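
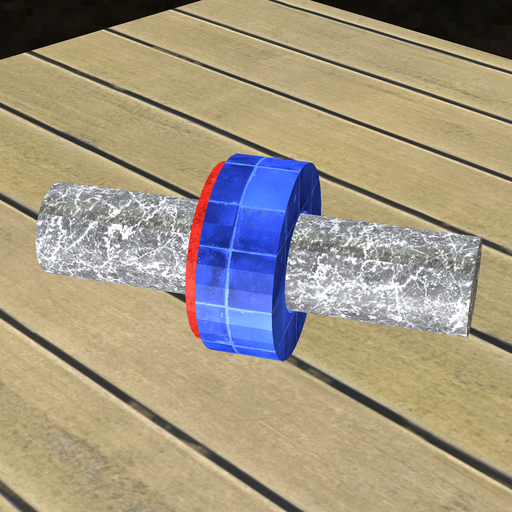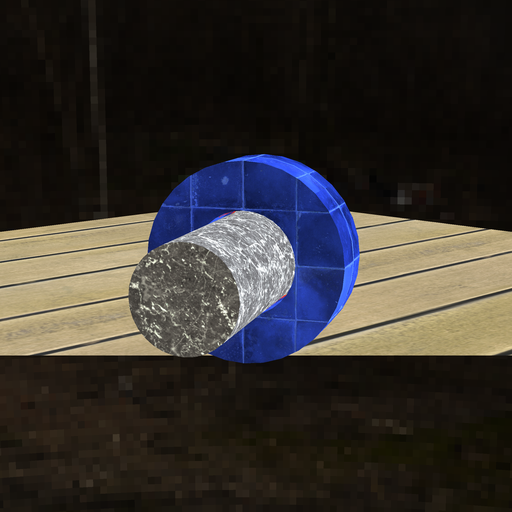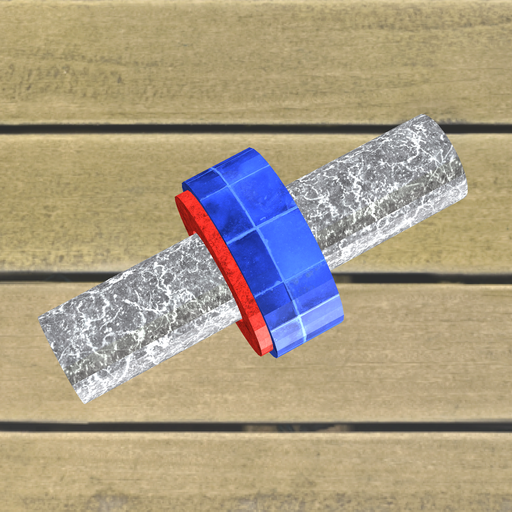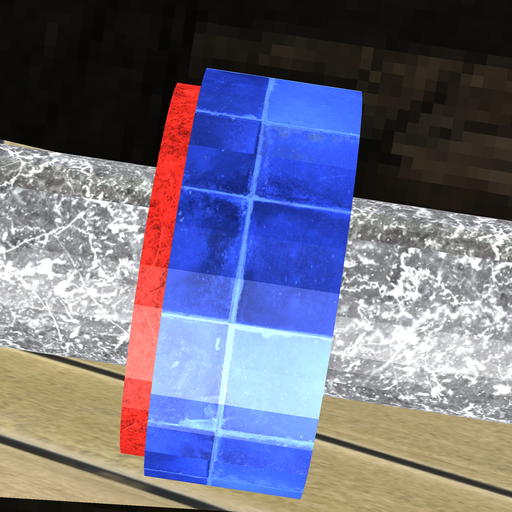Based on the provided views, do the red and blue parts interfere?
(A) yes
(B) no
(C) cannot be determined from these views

(A) yes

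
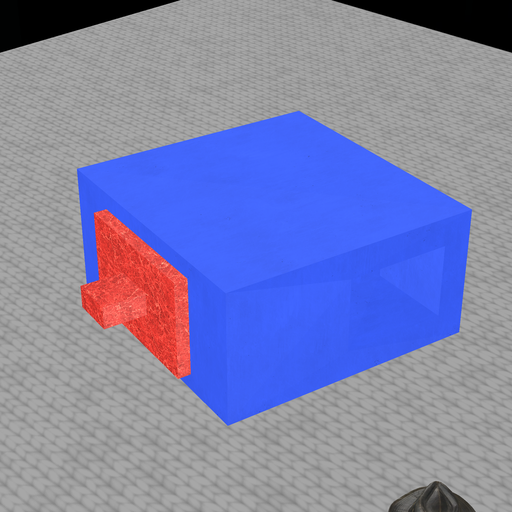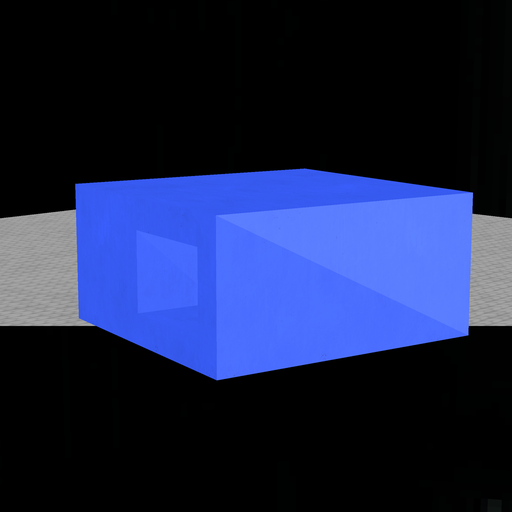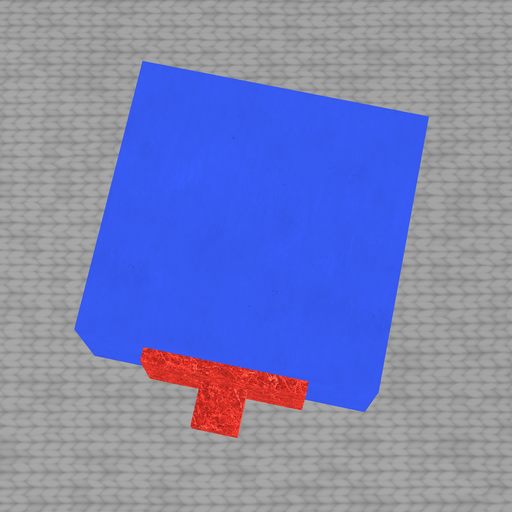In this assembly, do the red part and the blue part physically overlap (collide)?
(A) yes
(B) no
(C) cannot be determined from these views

(C) cannot be determined from these views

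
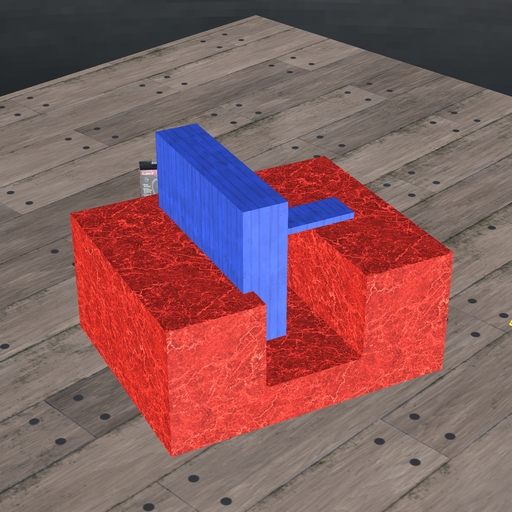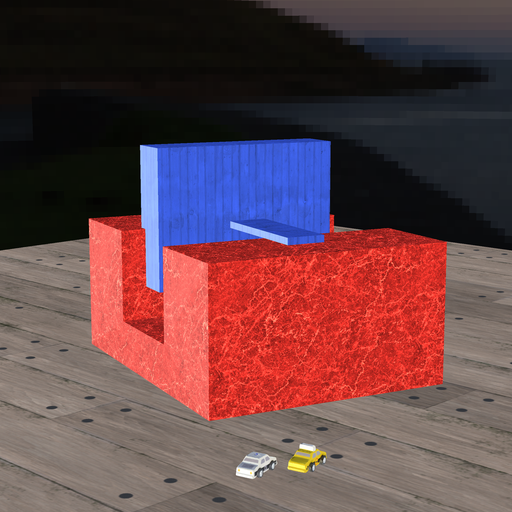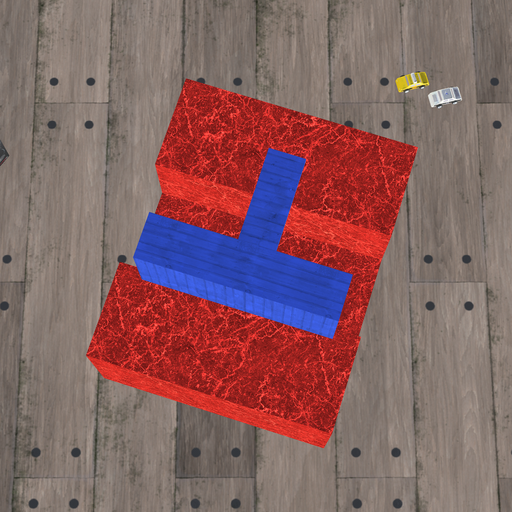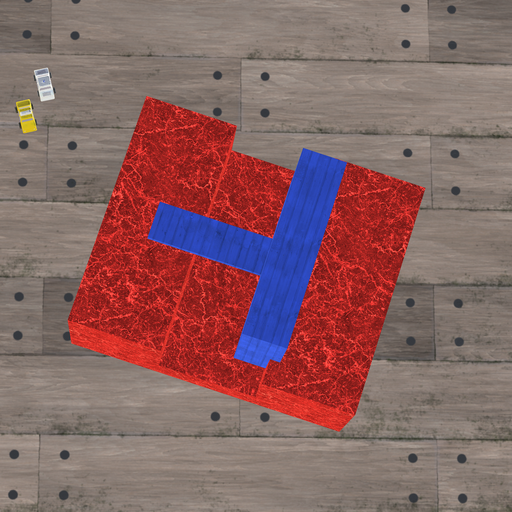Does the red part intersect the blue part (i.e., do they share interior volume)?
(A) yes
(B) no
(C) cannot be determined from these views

(A) yes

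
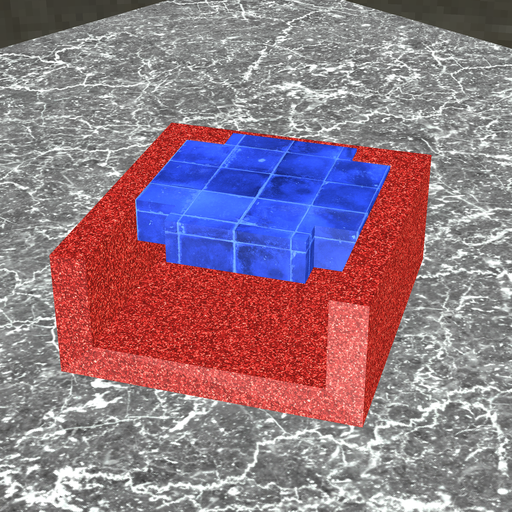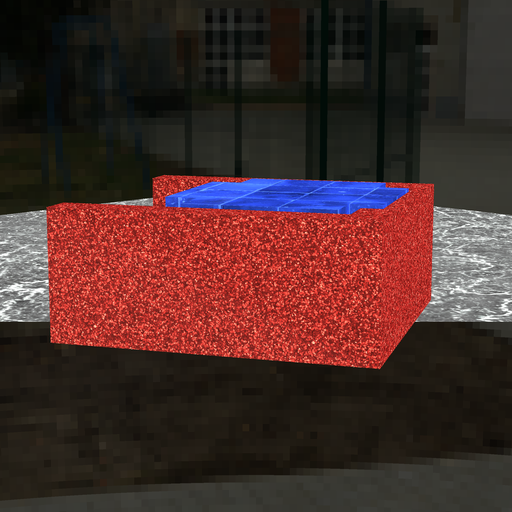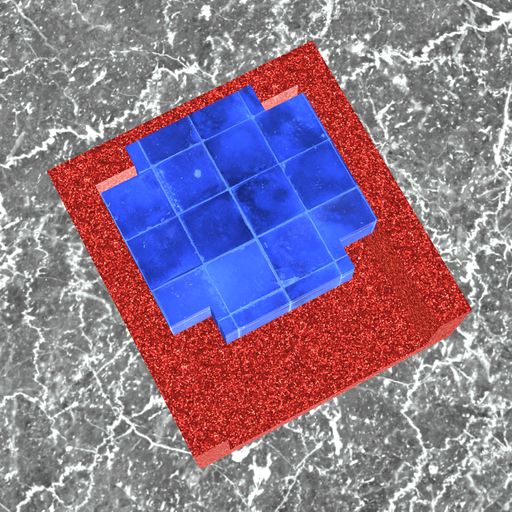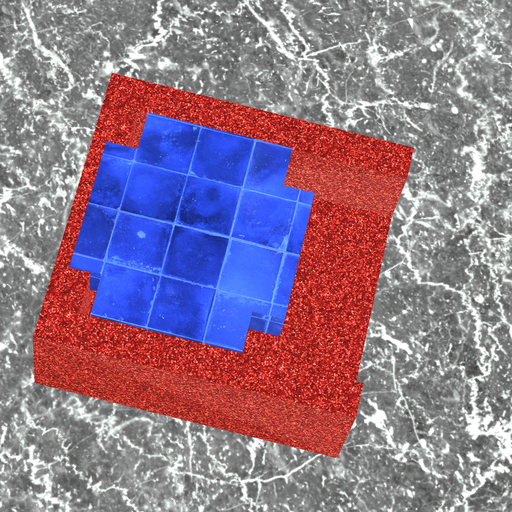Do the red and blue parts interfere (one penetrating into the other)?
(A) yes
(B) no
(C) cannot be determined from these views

(A) yes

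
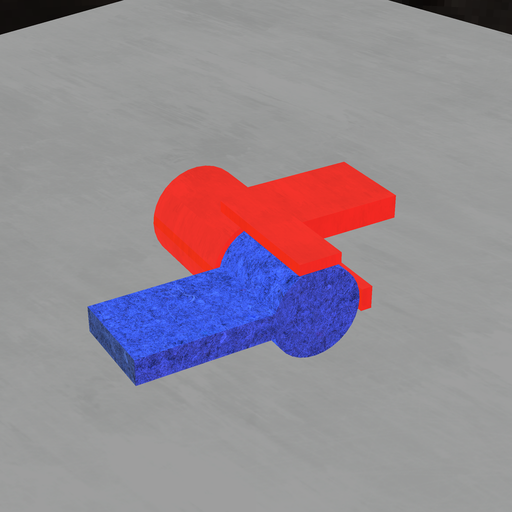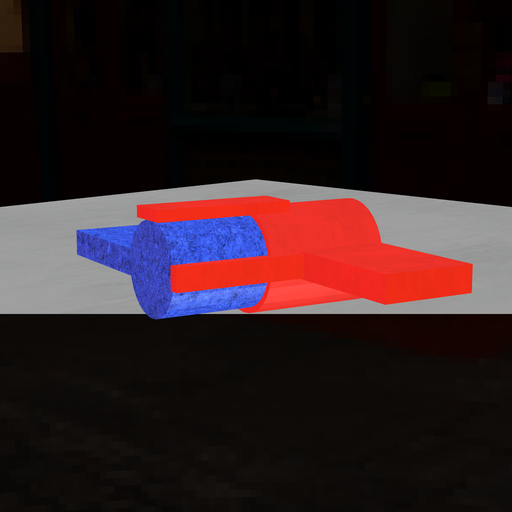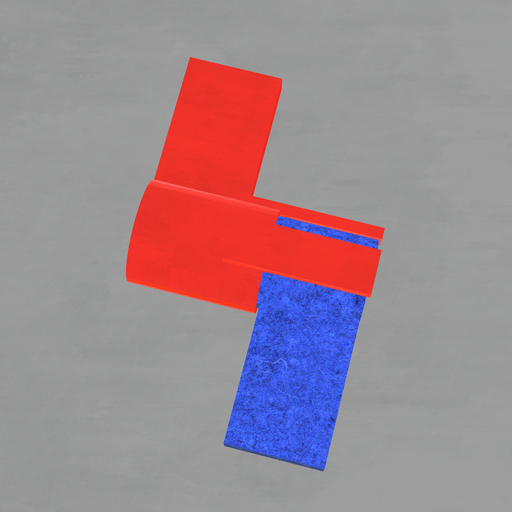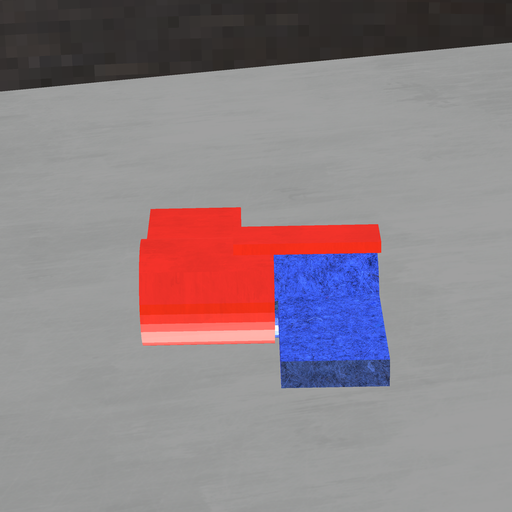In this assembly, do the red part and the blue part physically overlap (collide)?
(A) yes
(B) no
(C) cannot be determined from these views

(A) yes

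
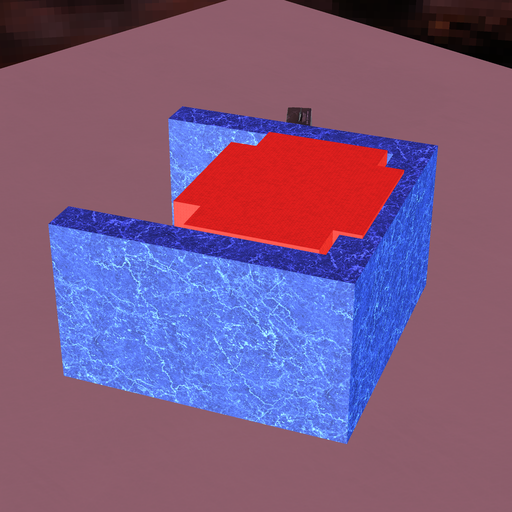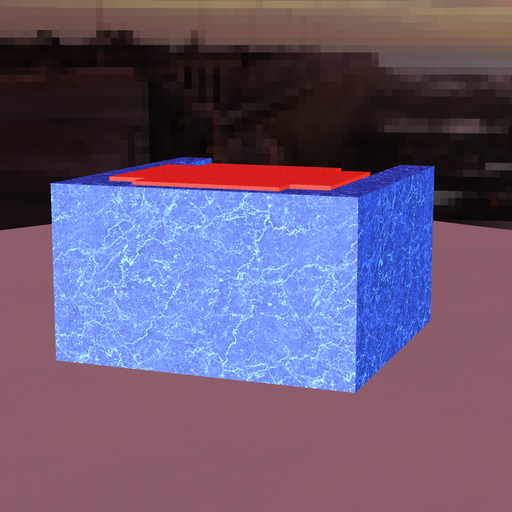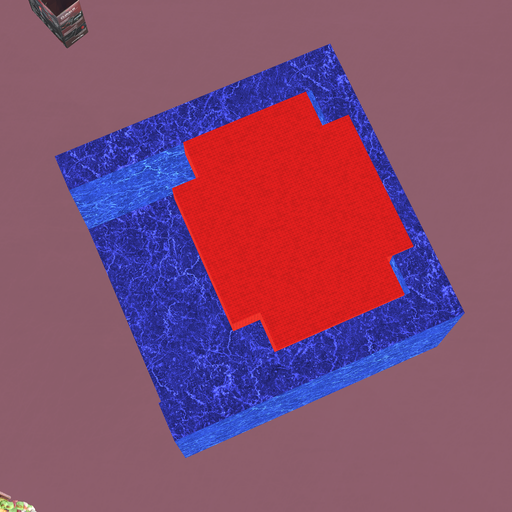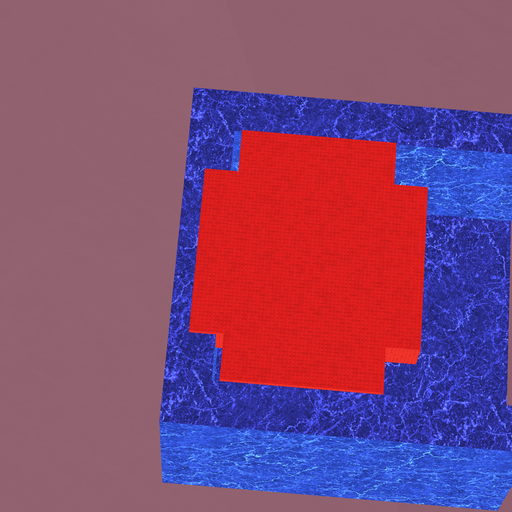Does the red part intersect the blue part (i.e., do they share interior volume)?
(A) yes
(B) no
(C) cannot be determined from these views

(A) yes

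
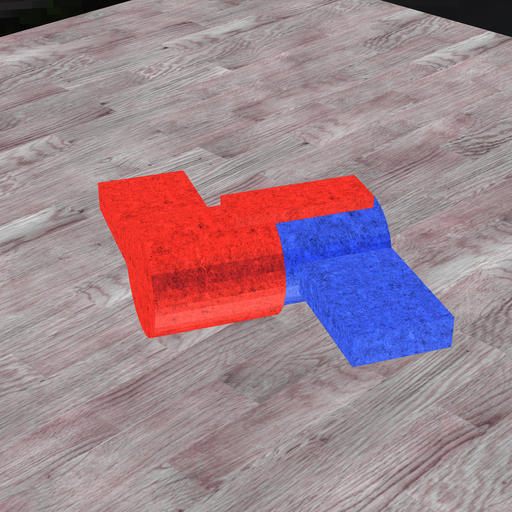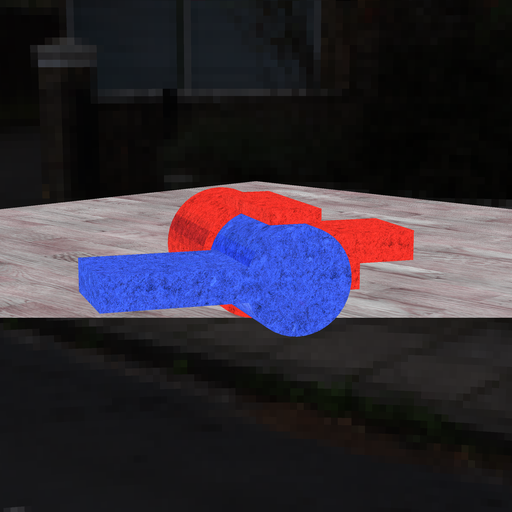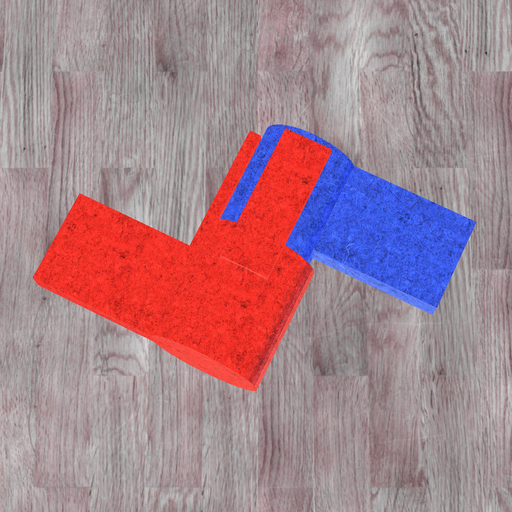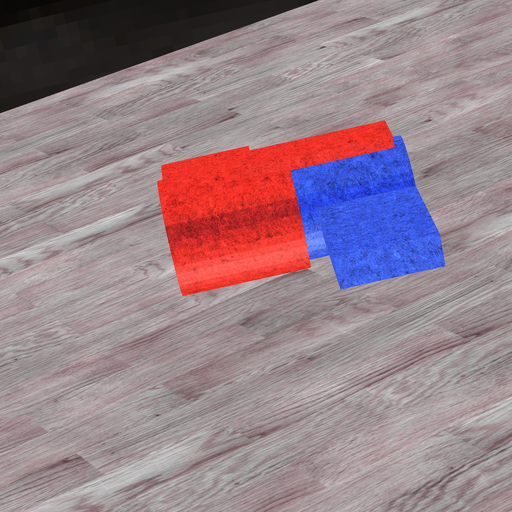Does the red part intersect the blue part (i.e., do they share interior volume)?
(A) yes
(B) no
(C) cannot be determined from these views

(A) yes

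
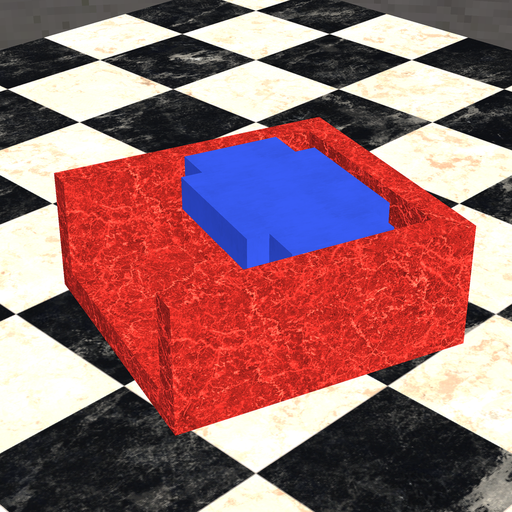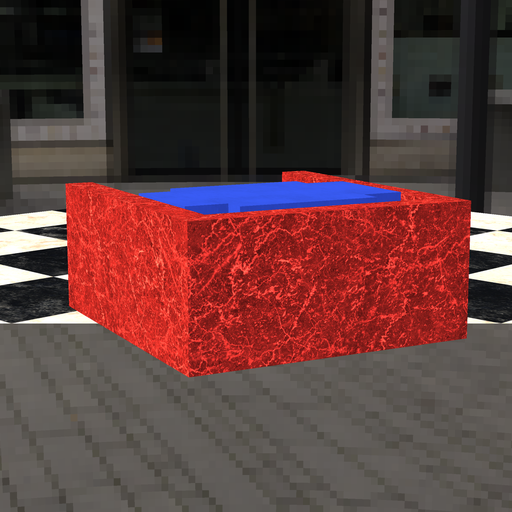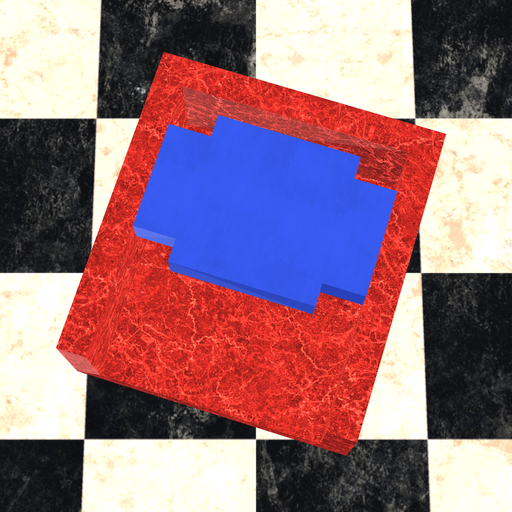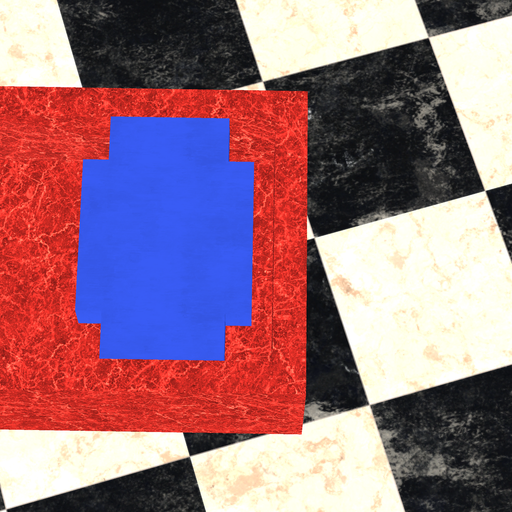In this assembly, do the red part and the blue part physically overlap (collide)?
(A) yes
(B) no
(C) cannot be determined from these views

(B) no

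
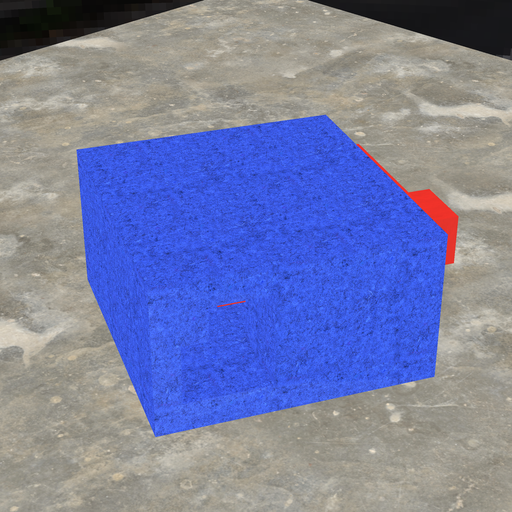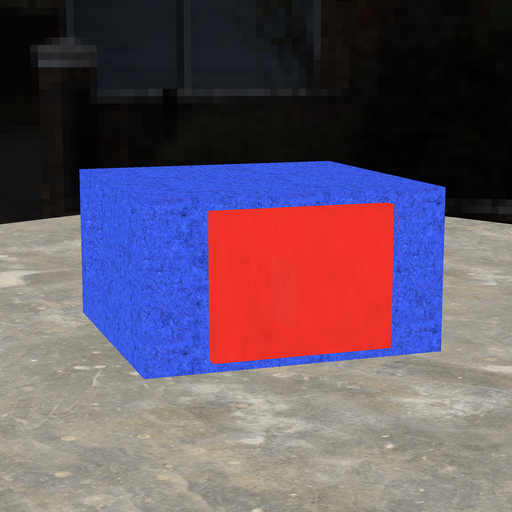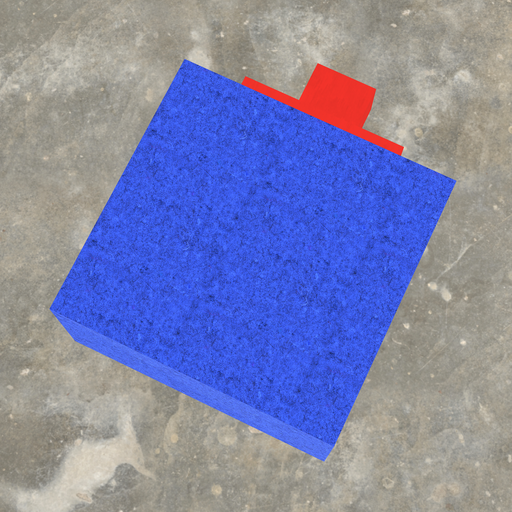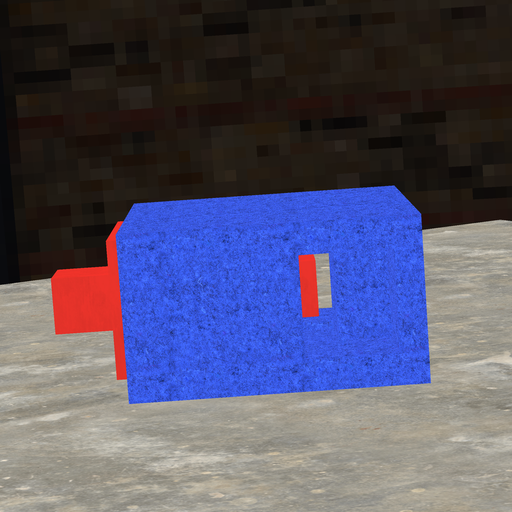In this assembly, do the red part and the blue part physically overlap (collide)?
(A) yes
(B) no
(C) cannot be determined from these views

(B) no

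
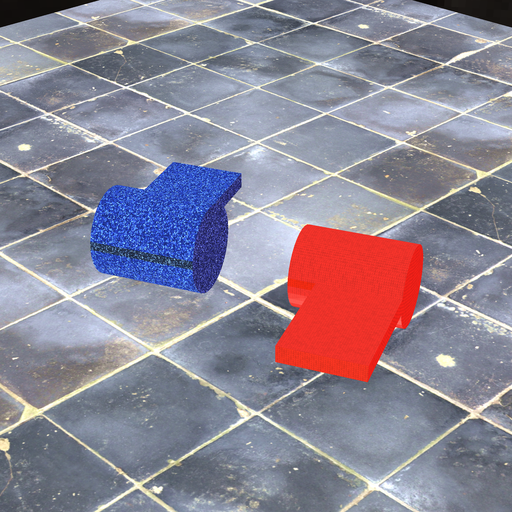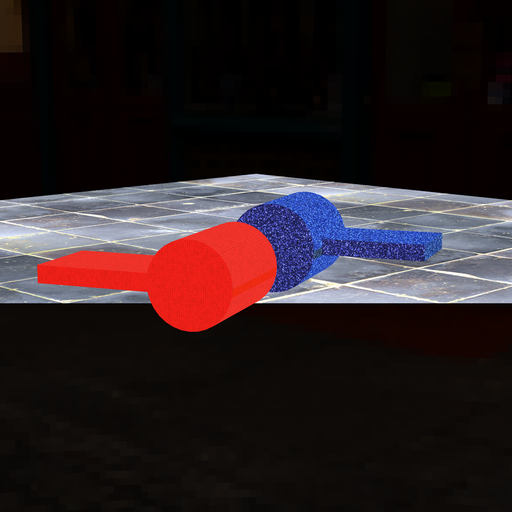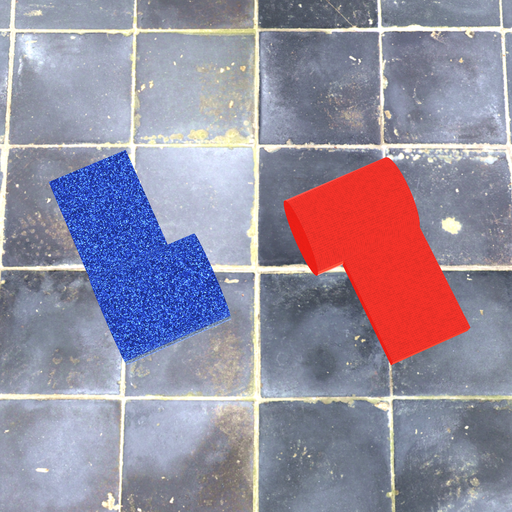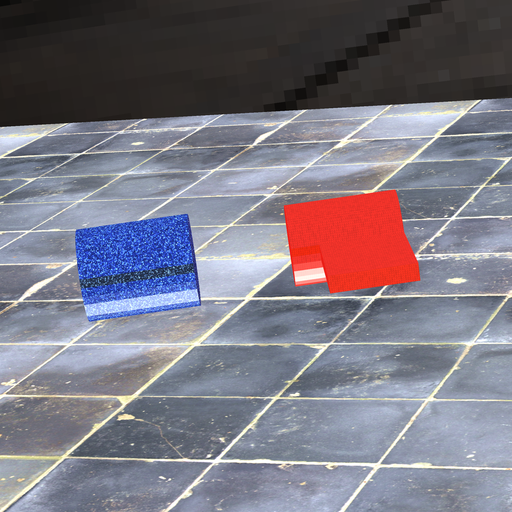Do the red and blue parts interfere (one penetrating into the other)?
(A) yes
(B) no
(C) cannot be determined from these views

(B) no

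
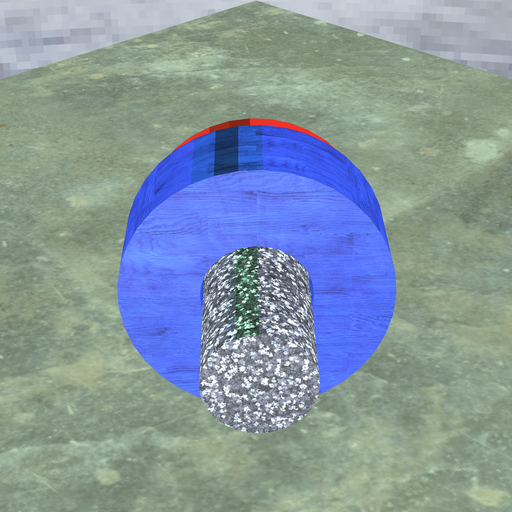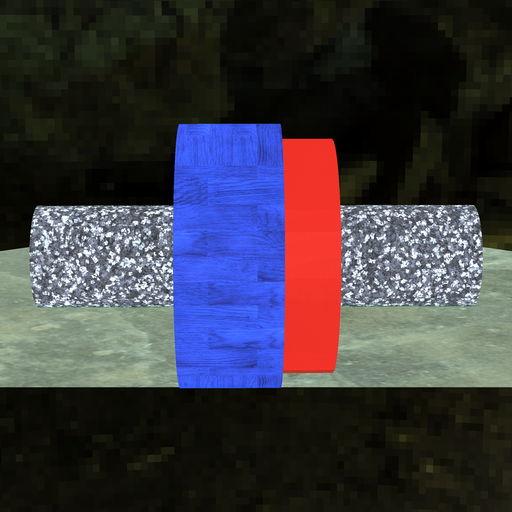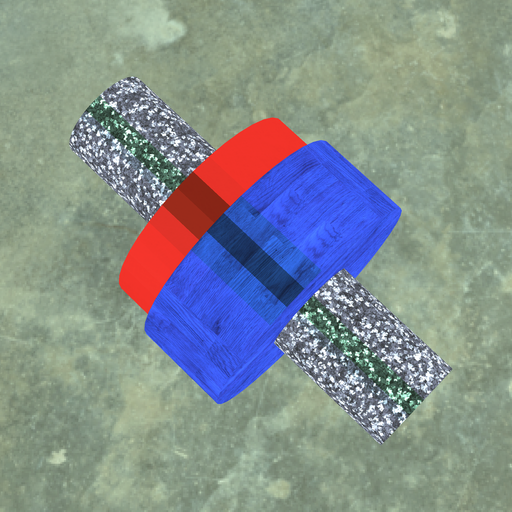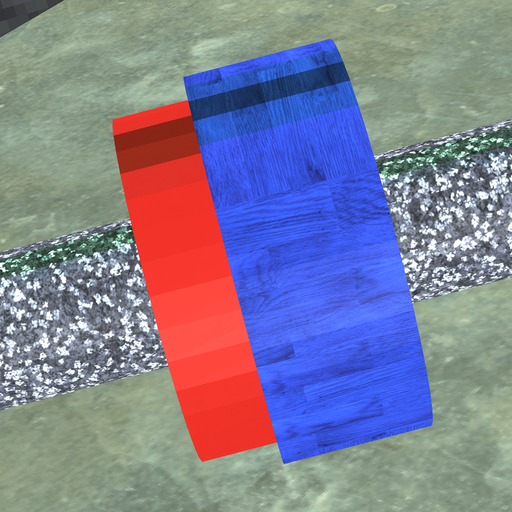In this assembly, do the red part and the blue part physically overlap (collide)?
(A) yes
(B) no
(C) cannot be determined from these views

(A) yes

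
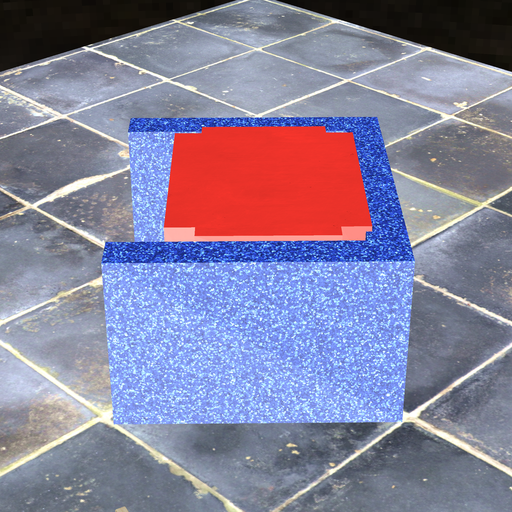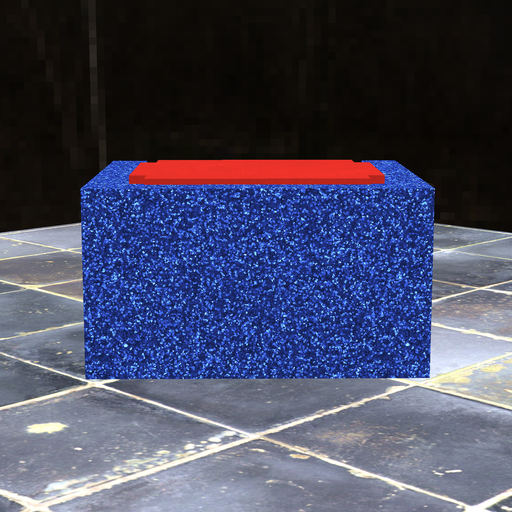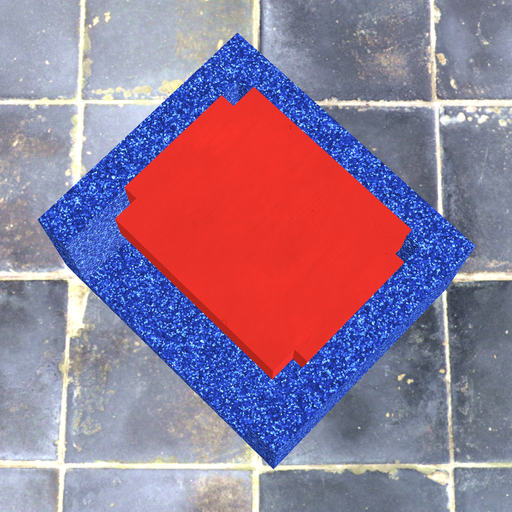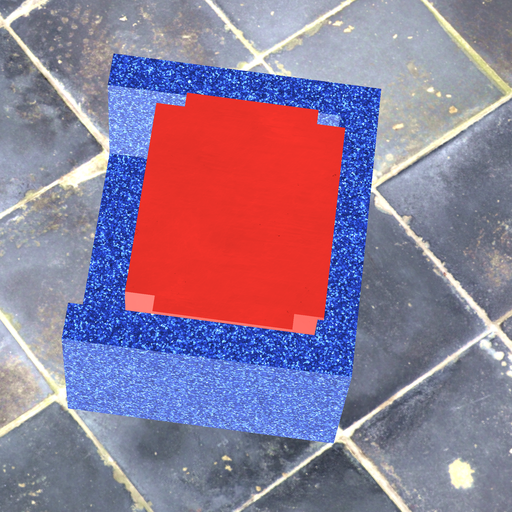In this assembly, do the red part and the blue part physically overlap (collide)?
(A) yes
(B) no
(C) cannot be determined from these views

(A) yes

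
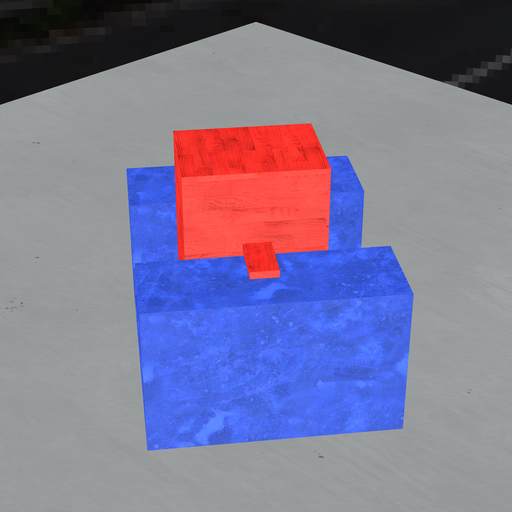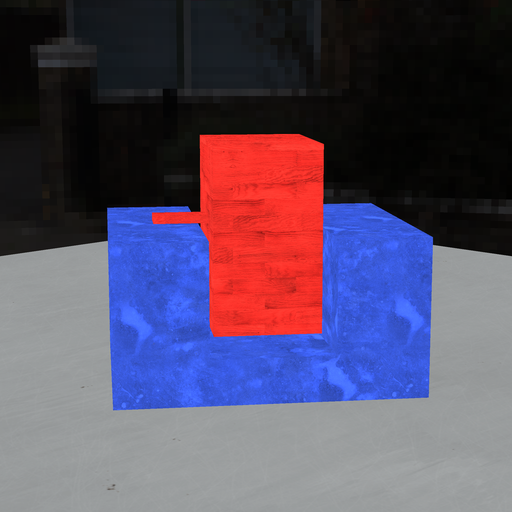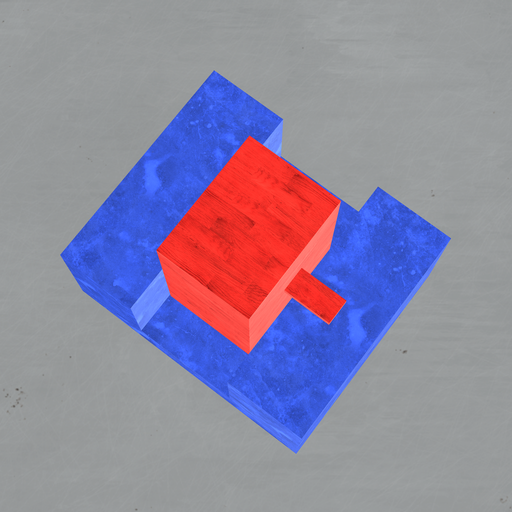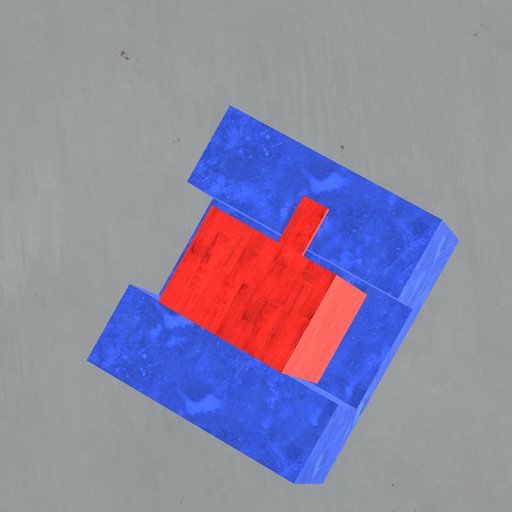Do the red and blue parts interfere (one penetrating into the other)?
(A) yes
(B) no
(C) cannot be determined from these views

(B) no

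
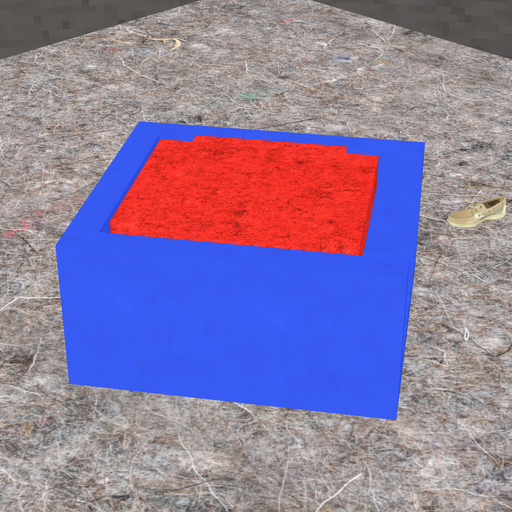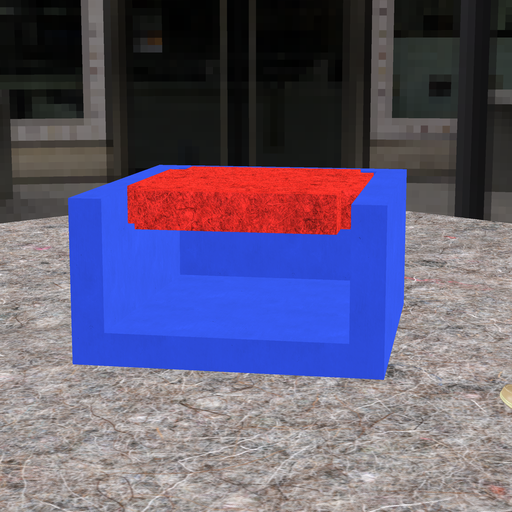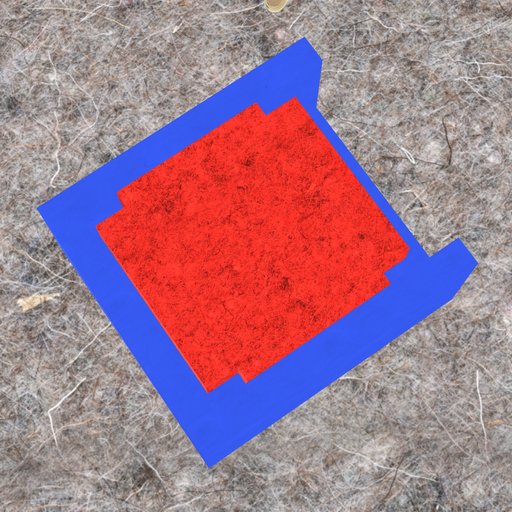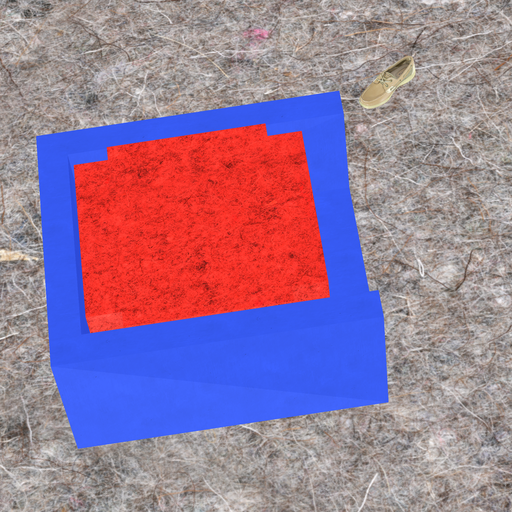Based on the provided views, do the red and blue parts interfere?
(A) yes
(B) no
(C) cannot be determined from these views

(B) no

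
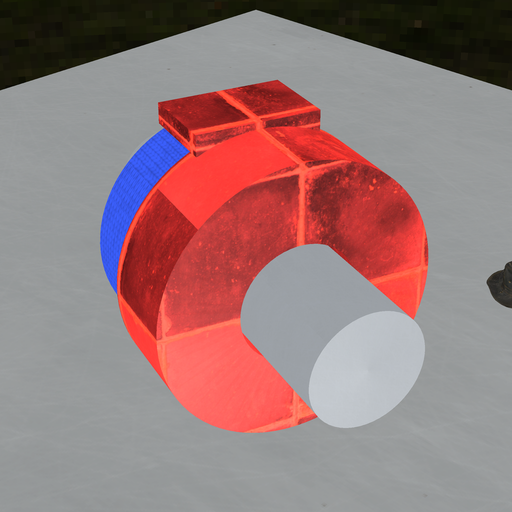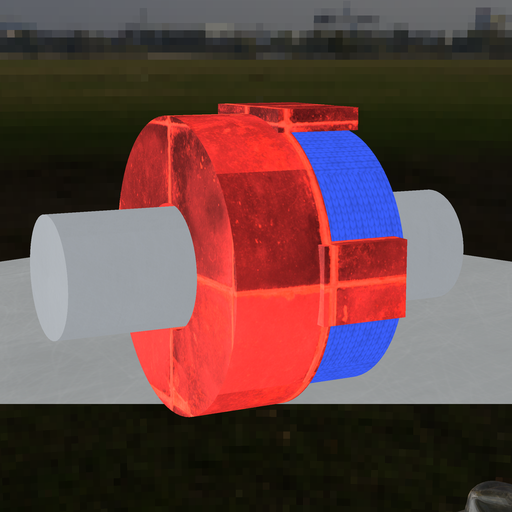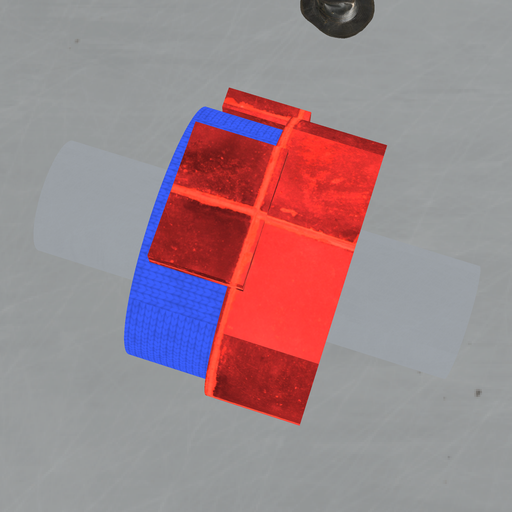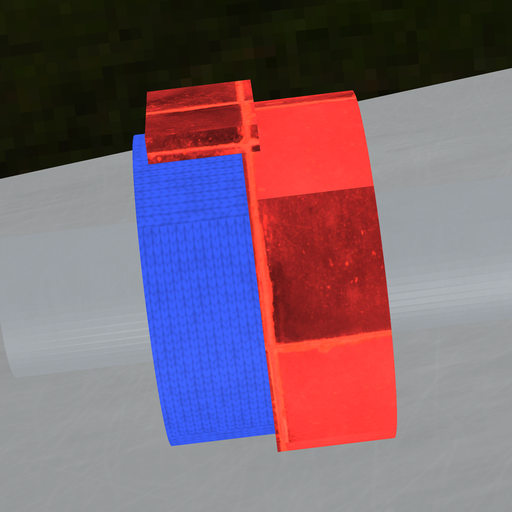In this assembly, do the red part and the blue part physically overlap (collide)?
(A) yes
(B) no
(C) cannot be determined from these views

(A) yes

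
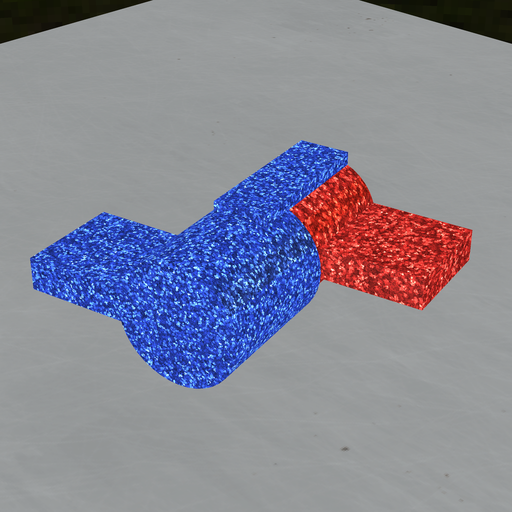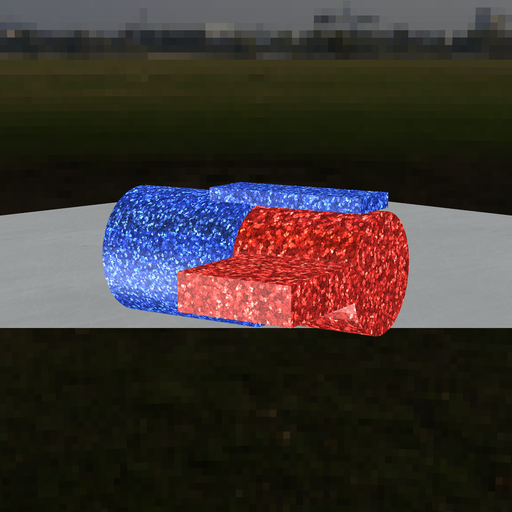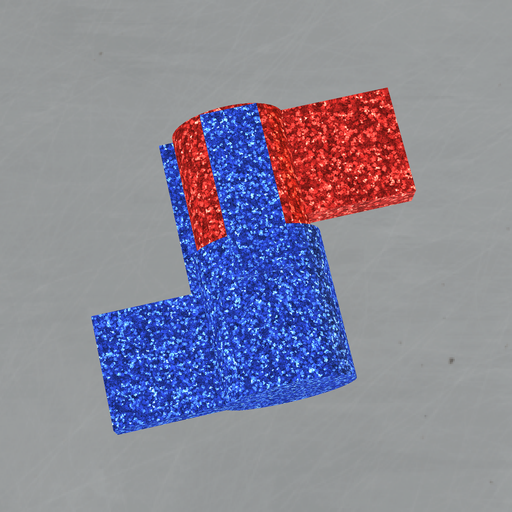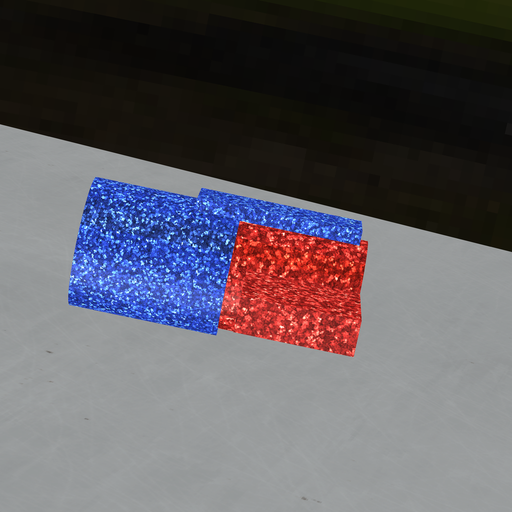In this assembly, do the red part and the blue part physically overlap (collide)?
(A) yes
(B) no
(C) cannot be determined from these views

(A) yes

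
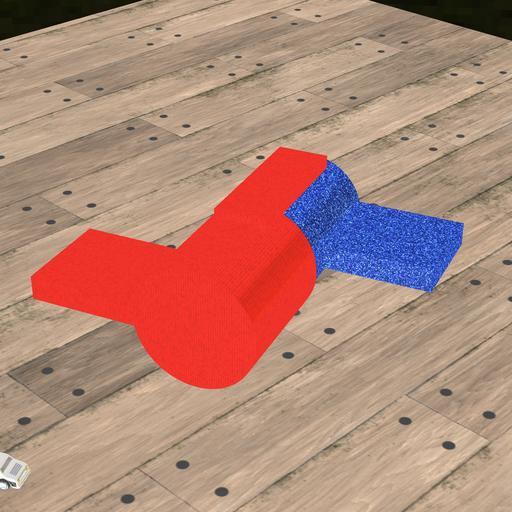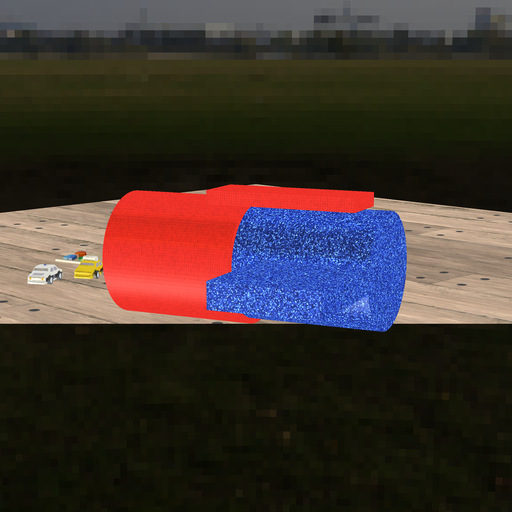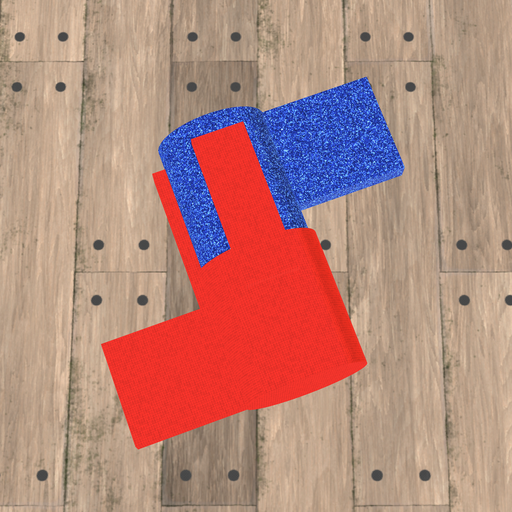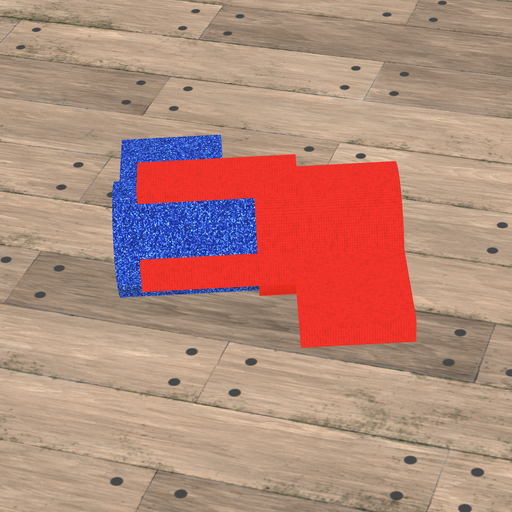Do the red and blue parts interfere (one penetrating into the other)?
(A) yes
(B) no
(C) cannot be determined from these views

(A) yes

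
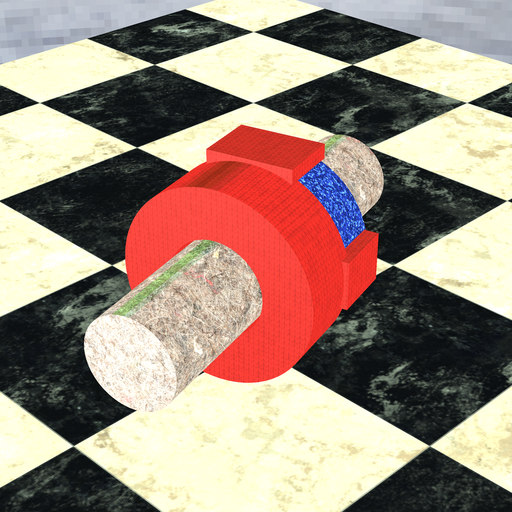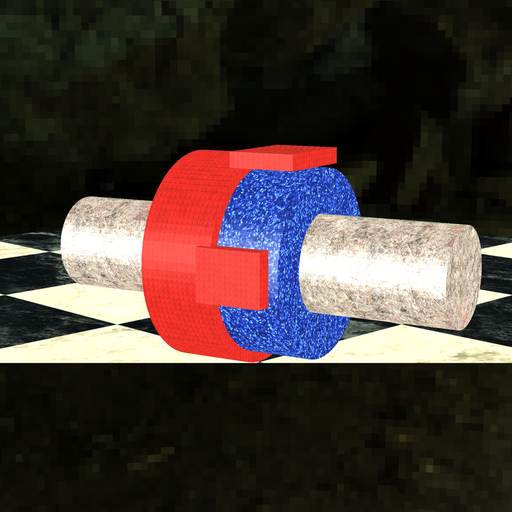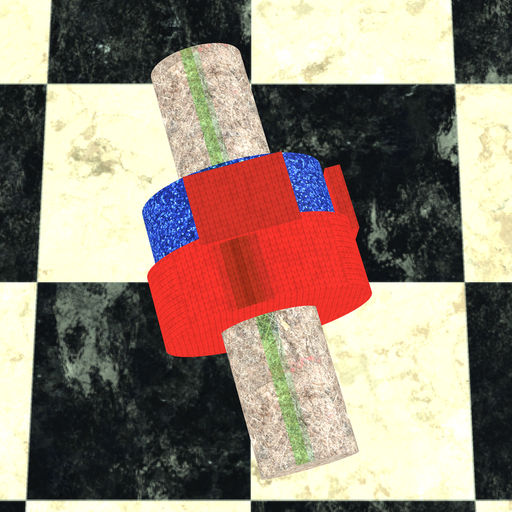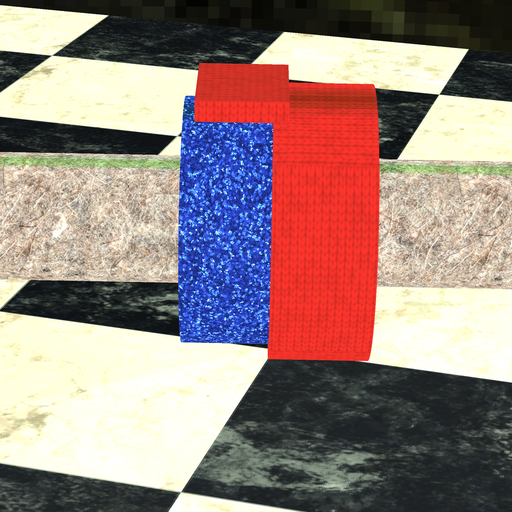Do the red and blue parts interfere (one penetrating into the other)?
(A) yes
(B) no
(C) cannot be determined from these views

(A) yes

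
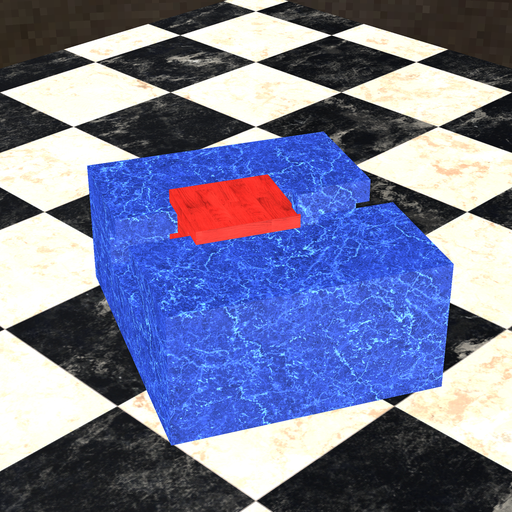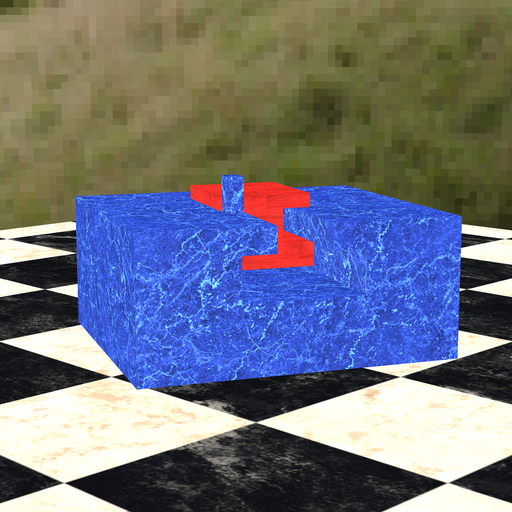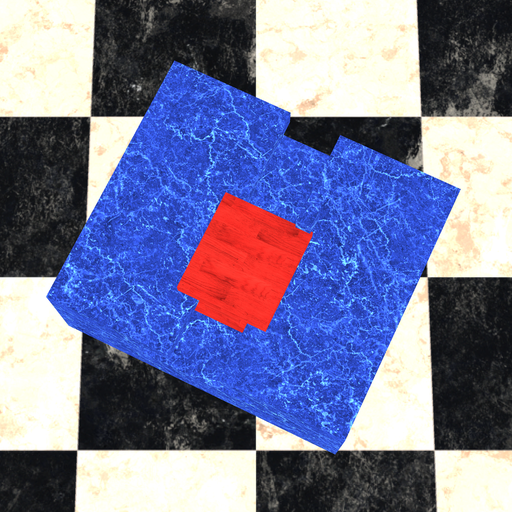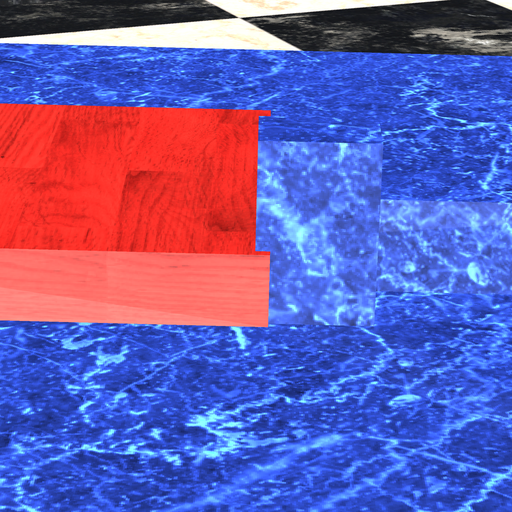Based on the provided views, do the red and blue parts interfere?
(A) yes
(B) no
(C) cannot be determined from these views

(A) yes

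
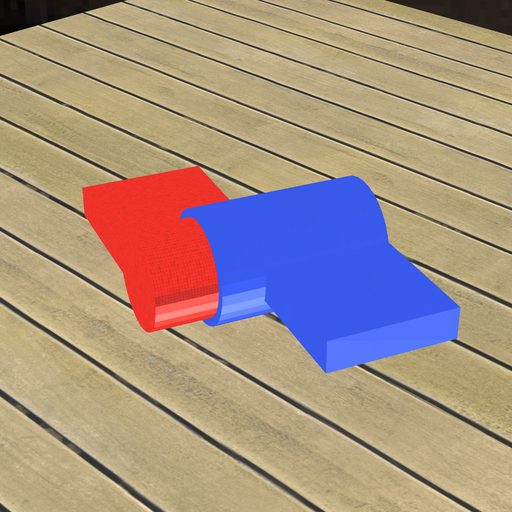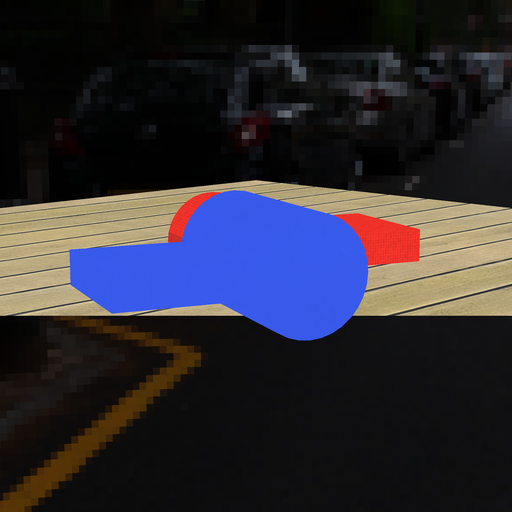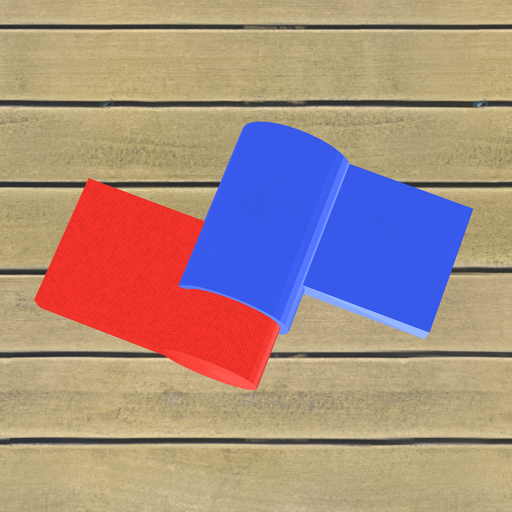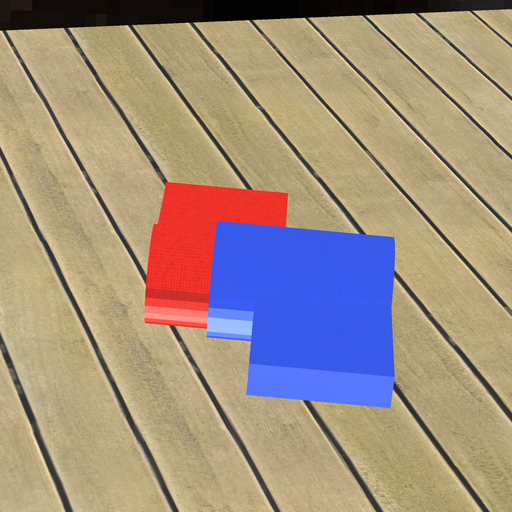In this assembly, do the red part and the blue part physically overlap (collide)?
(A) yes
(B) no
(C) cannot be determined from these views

(A) yes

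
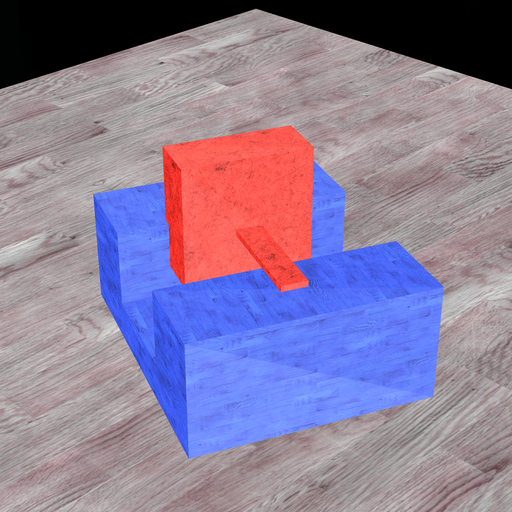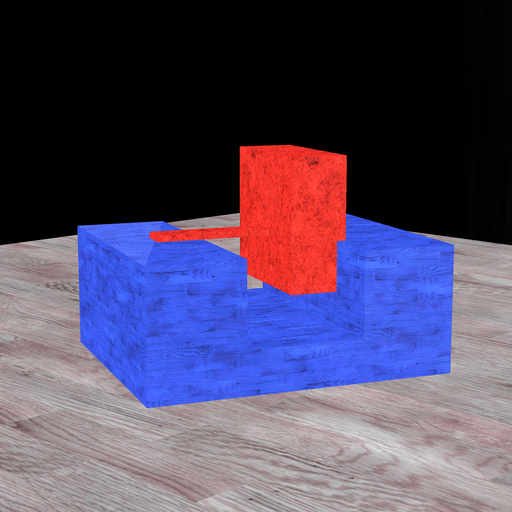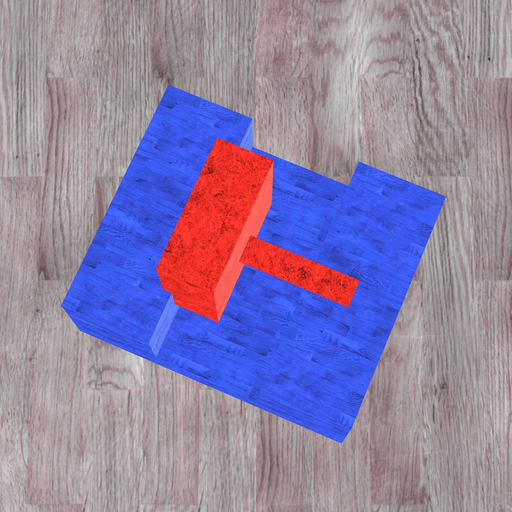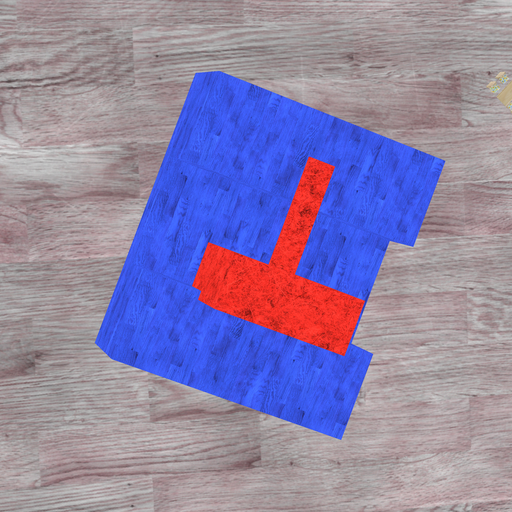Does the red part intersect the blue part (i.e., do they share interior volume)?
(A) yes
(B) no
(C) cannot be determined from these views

(A) yes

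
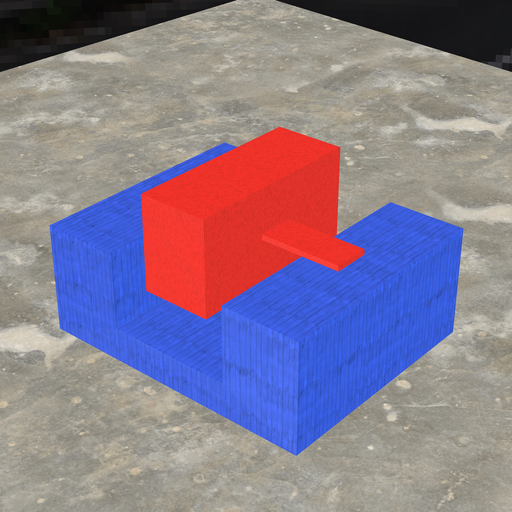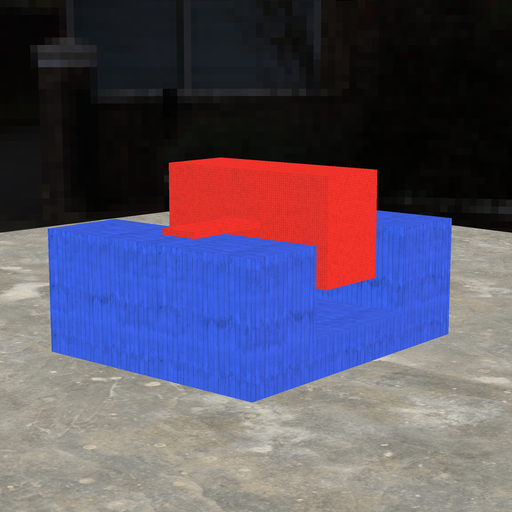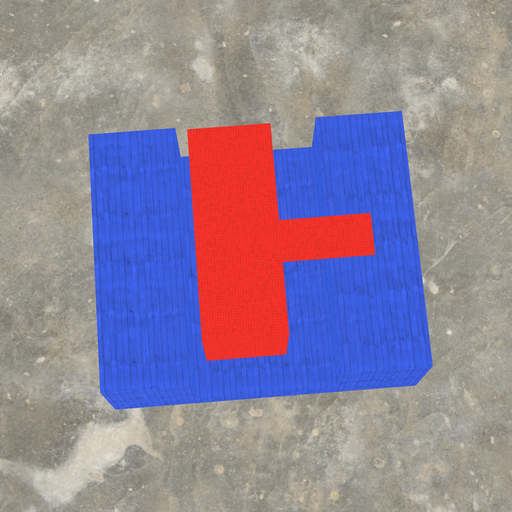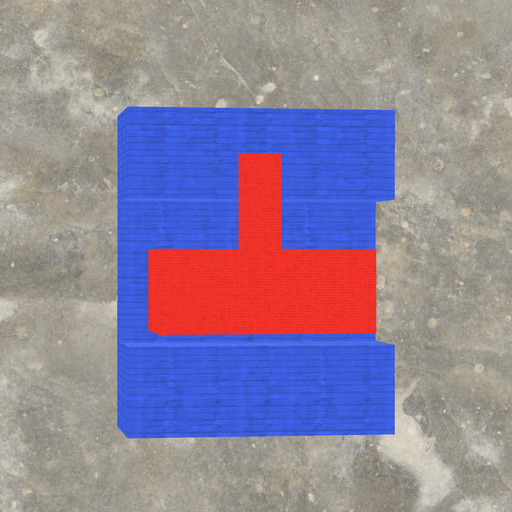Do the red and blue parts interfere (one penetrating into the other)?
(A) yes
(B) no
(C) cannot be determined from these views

(B) no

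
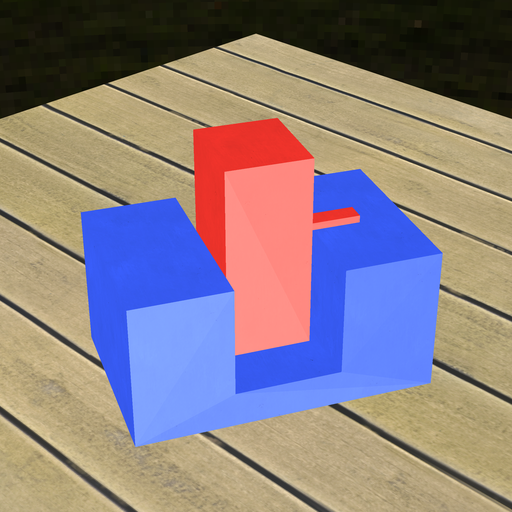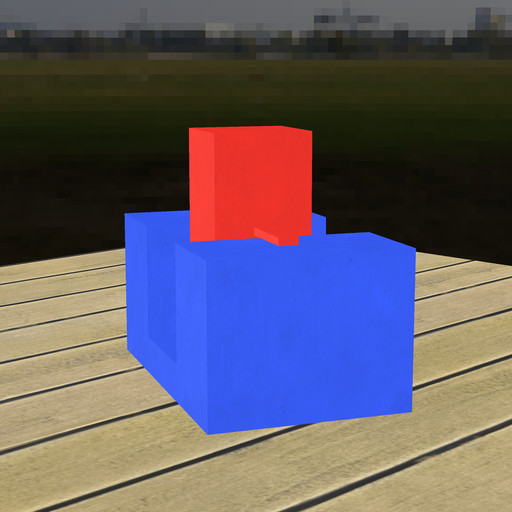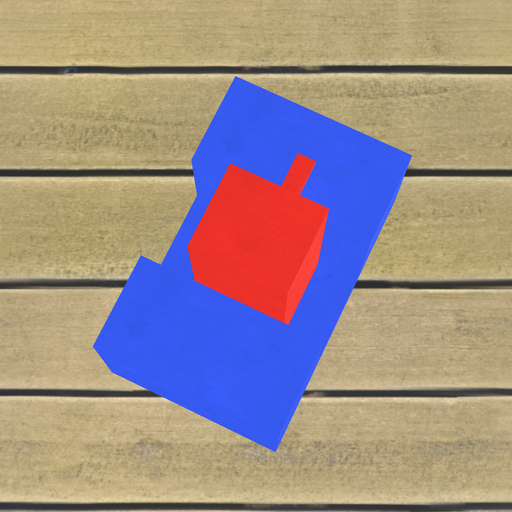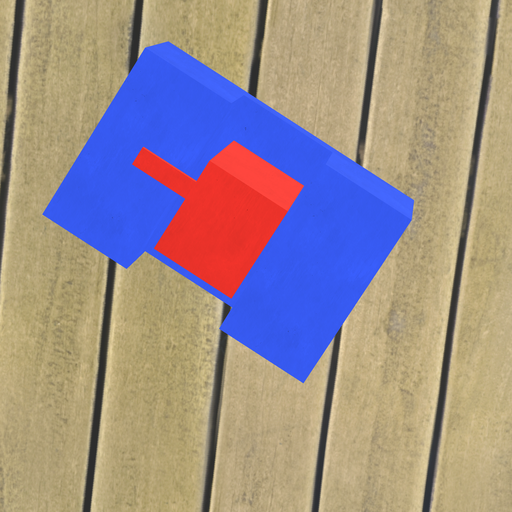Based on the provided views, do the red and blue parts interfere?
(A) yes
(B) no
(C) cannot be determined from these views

(B) no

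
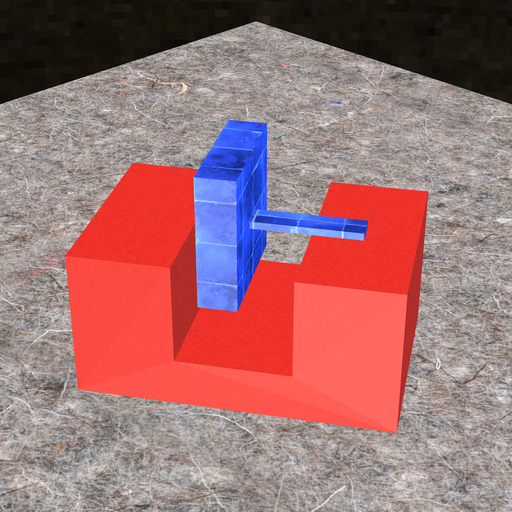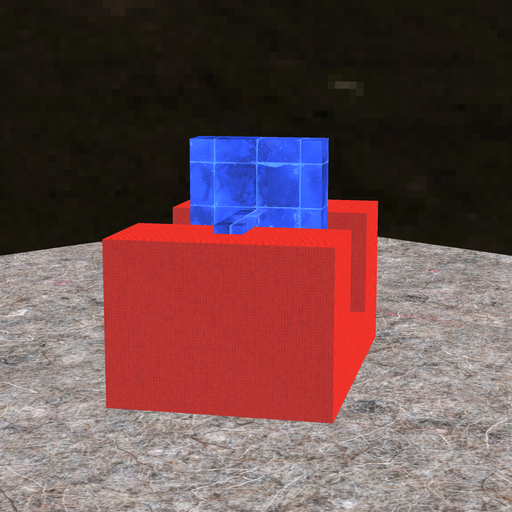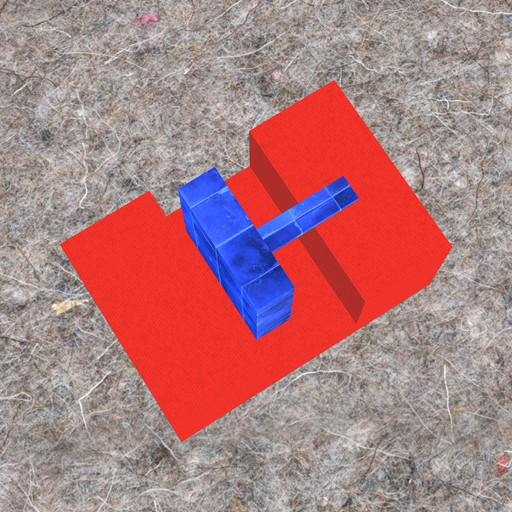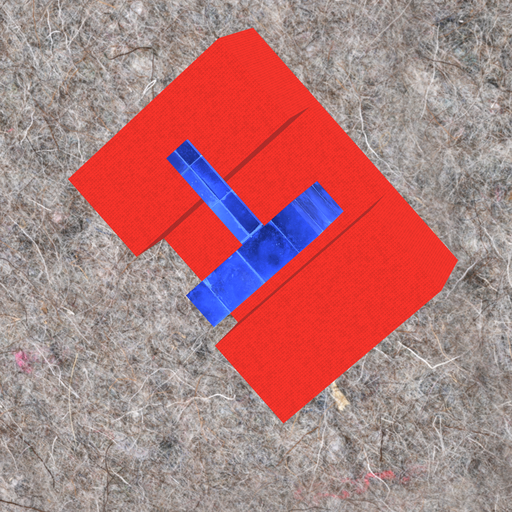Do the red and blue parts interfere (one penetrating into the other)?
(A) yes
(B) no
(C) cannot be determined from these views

(B) no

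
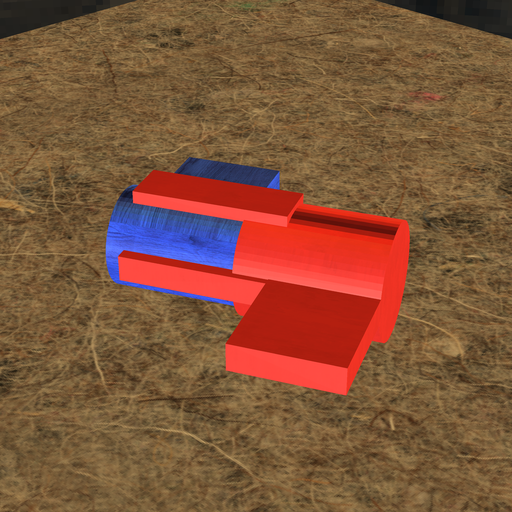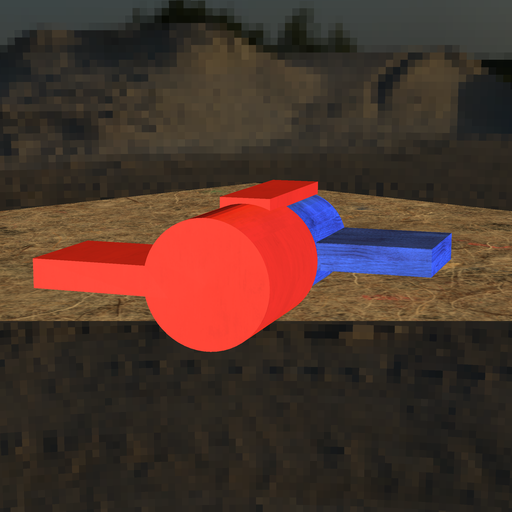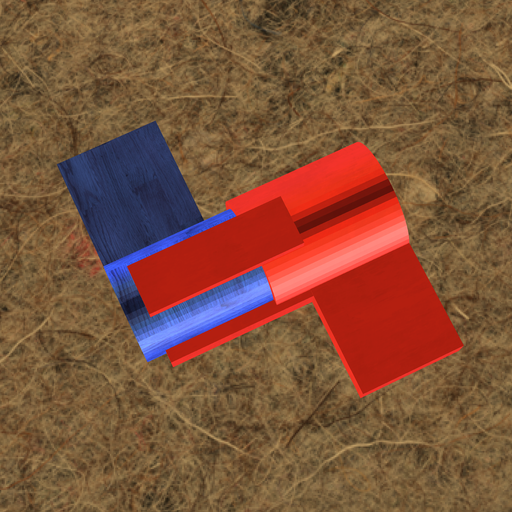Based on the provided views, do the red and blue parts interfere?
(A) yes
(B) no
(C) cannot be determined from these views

(A) yes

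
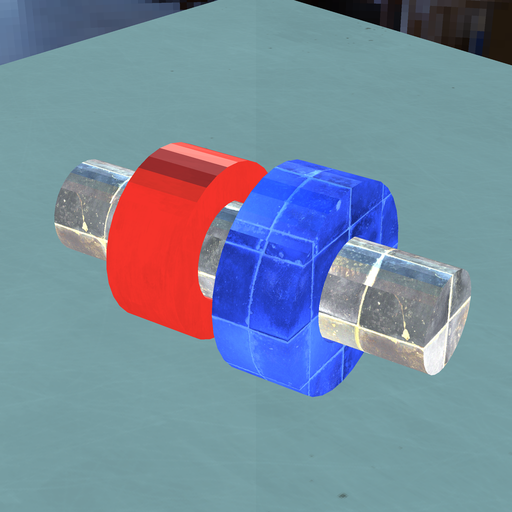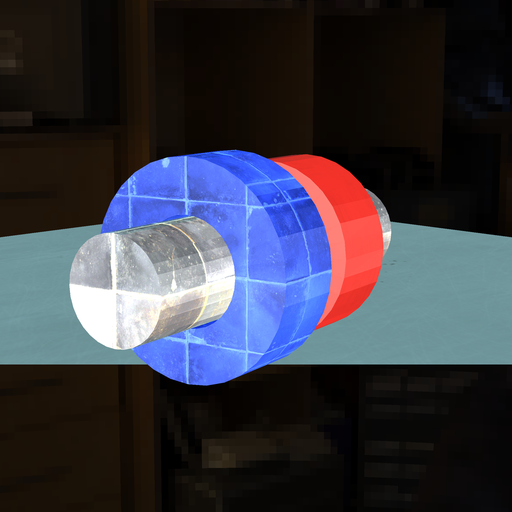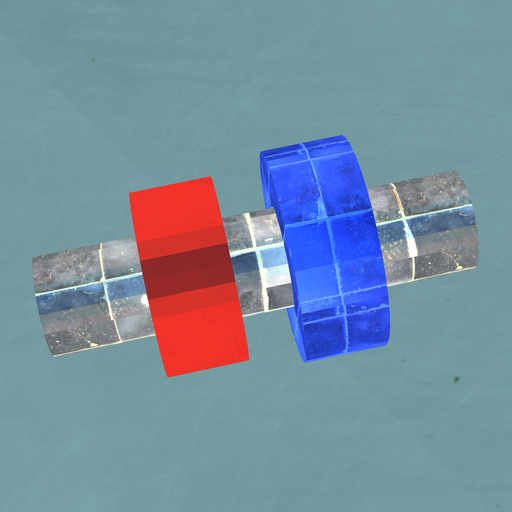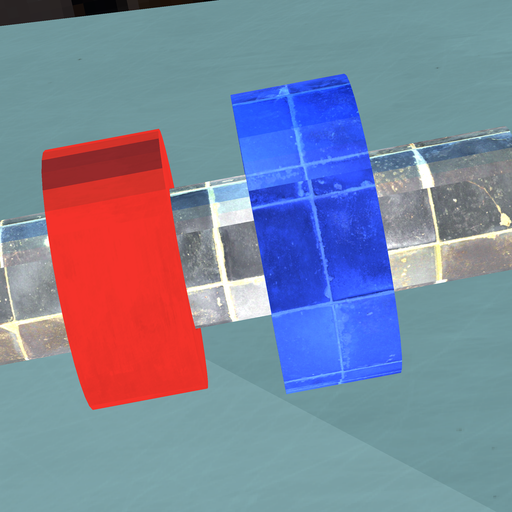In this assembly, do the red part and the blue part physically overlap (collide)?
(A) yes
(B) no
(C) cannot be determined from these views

(B) no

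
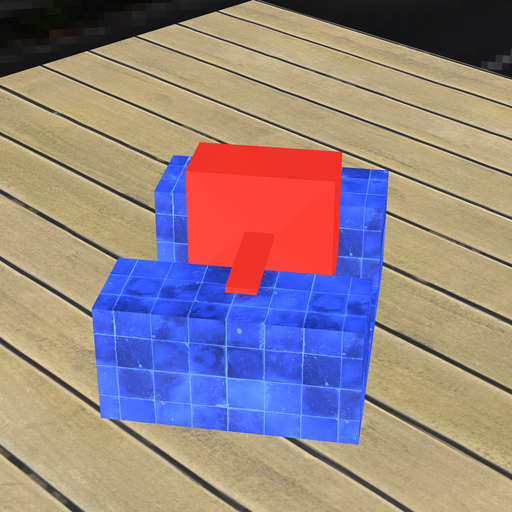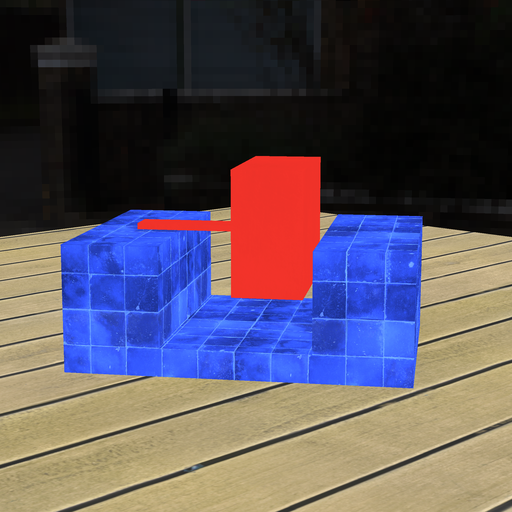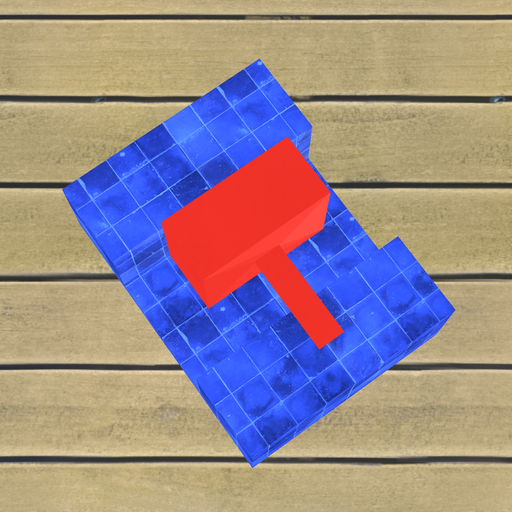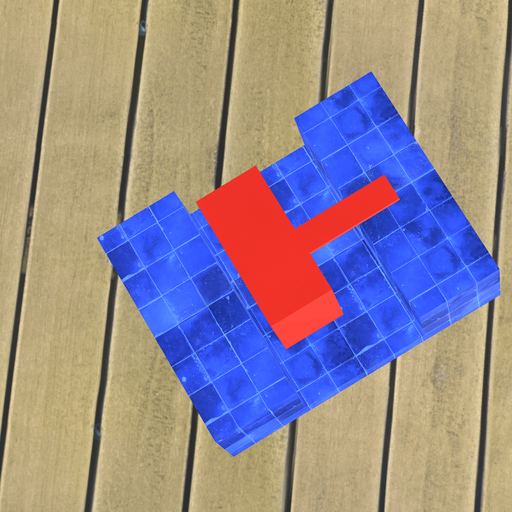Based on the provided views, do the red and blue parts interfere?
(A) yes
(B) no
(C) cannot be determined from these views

(B) no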